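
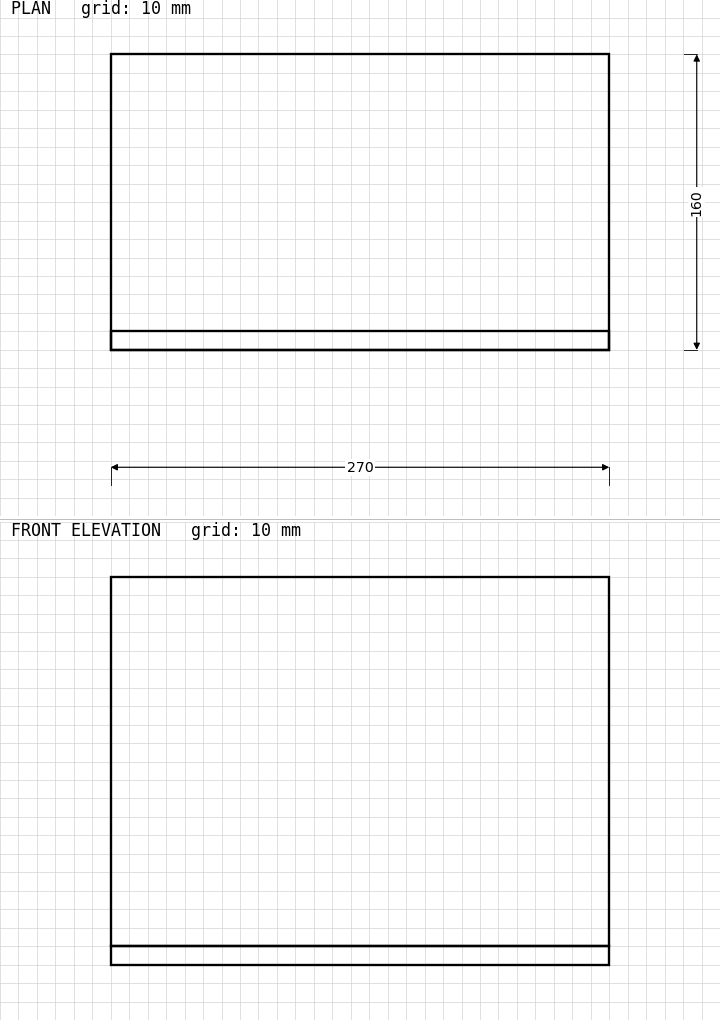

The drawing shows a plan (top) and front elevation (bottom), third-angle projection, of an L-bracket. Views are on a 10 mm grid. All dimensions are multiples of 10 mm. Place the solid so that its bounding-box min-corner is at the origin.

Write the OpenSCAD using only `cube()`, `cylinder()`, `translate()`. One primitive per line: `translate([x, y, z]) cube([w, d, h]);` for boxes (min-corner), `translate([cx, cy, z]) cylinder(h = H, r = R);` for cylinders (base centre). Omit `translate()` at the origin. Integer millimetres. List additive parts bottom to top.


cube([270, 160, 10]);
translate([0, 0, 10]) cube([270, 10, 200]);


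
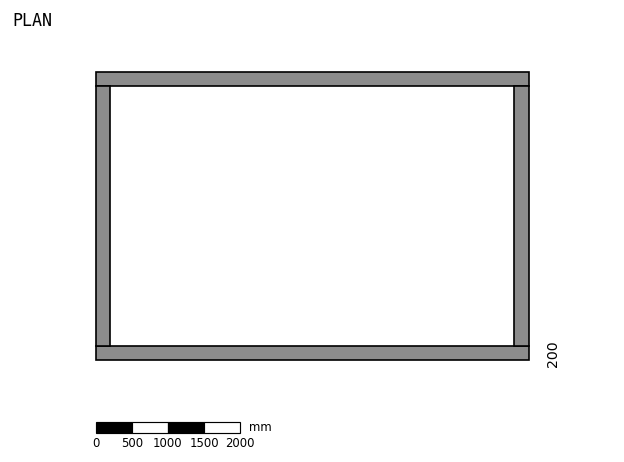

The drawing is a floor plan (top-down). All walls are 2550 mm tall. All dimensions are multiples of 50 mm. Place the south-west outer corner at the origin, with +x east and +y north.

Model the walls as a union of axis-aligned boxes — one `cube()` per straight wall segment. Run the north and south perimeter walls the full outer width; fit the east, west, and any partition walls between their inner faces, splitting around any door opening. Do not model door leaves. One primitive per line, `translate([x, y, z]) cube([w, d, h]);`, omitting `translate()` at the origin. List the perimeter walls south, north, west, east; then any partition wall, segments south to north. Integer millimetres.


cube([6000, 200, 2550]);
translate([0, 3800, 0]) cube([6000, 200, 2550]);
translate([0, 200, 0]) cube([200, 3600, 2550]);
translate([5800, 200, 0]) cube([200, 3600, 2550]);


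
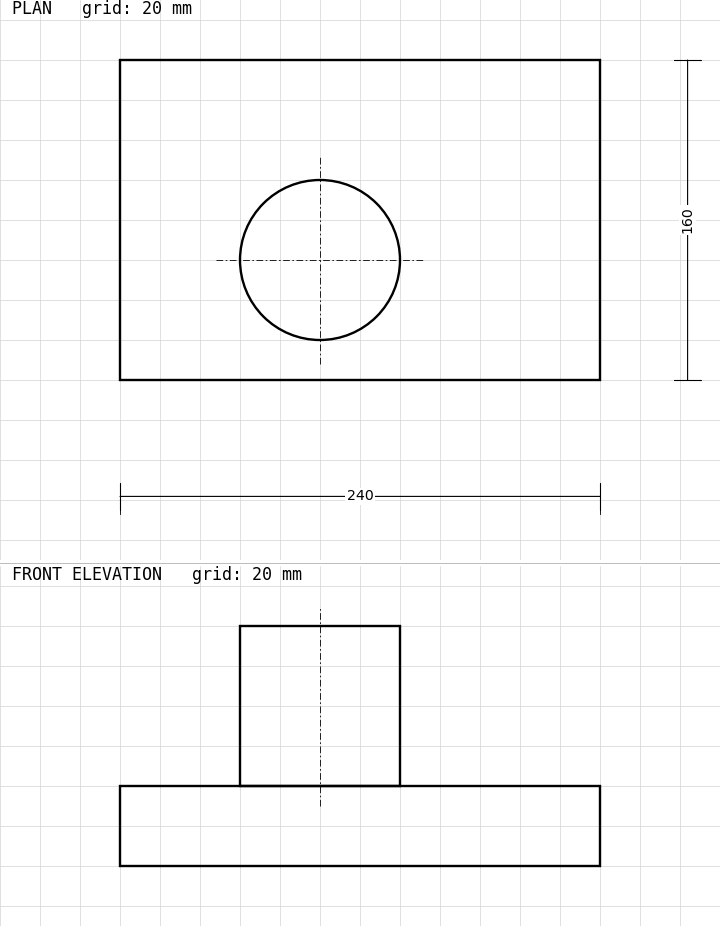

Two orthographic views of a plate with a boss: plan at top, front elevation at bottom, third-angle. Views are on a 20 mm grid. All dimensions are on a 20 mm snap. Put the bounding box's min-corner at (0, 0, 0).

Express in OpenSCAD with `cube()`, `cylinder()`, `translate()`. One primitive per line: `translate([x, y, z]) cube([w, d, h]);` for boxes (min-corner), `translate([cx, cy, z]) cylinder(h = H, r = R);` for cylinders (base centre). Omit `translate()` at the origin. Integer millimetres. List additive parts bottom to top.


cube([240, 160, 40]);
translate([100, 60, 40]) cylinder(h = 80, r = 40);


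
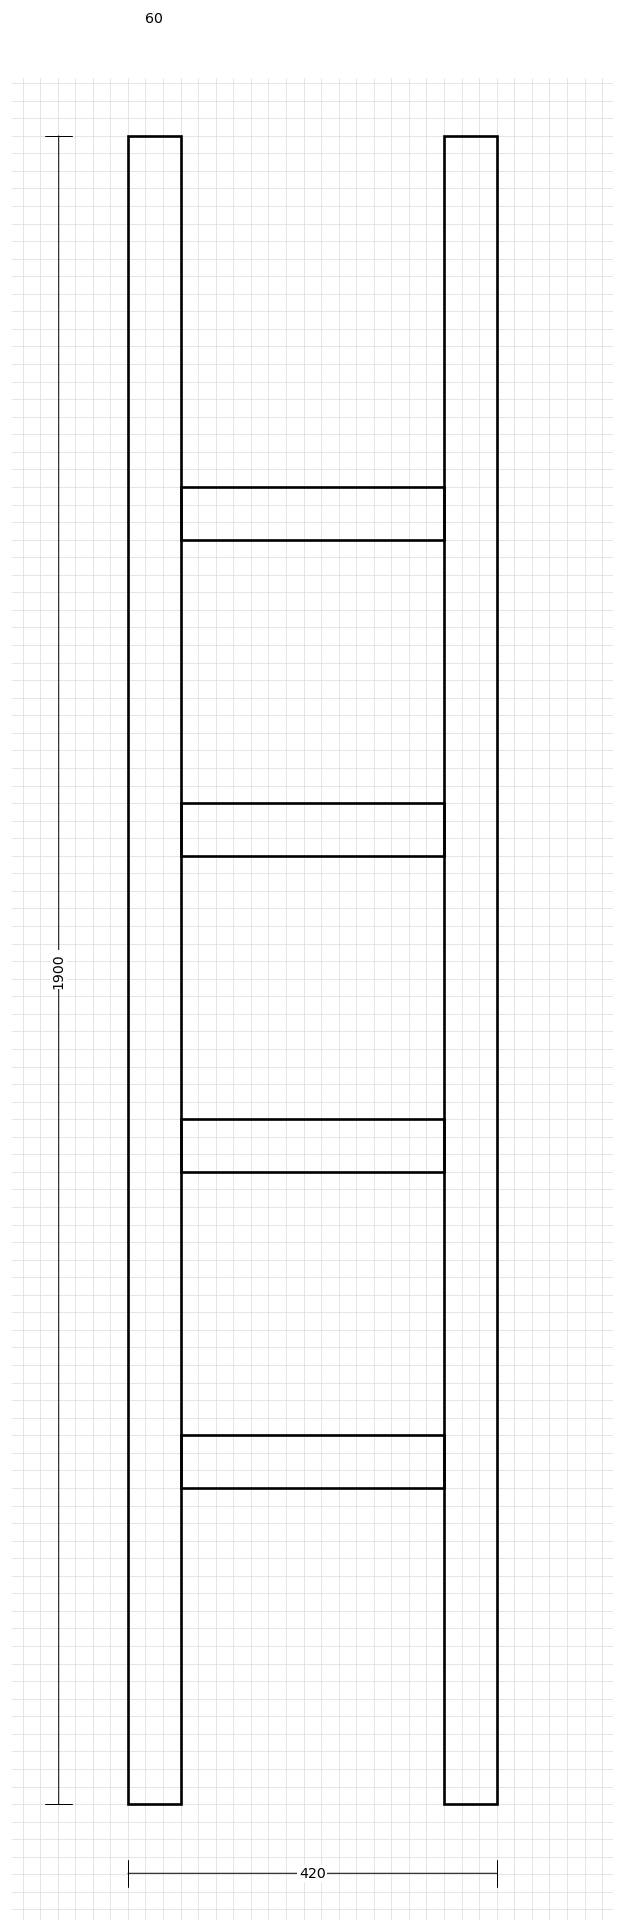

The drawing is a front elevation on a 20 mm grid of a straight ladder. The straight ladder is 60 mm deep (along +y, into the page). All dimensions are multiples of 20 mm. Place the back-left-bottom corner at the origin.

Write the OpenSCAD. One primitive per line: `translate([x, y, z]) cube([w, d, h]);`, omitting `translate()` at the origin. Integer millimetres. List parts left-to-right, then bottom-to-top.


cube([60, 60, 1900]);
translate([60, 0, 360]) cube([300, 60, 60]);
translate([60, 0, 720]) cube([300, 60, 60]);
translate([60, 0, 1080]) cube([300, 60, 60]);
translate([60, 0, 1440]) cube([300, 60, 60]);
translate([360, 0, 0]) cube([60, 60, 1900]);


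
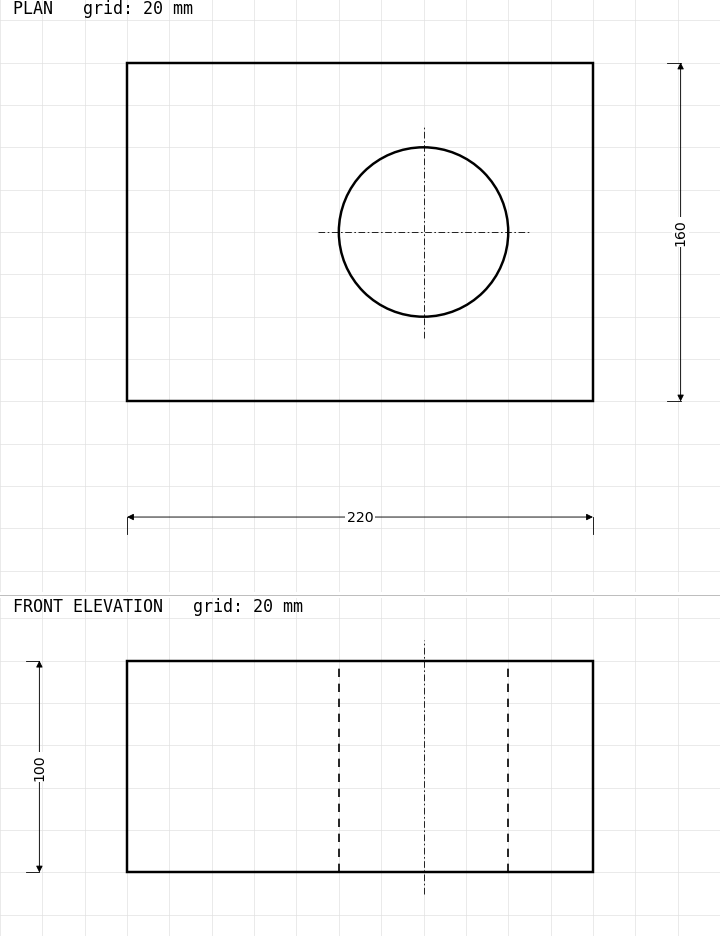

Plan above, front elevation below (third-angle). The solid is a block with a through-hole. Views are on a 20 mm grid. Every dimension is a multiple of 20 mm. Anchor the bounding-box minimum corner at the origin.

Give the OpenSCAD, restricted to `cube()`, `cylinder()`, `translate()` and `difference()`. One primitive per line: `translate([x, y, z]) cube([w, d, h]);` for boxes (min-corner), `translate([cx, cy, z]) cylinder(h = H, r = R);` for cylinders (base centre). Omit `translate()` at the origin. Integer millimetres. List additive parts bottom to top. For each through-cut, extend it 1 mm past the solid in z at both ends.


difference() {
  cube([220, 160, 100]);
  translate([140, 80, -1]) cylinder(h = 102, r = 40);
}


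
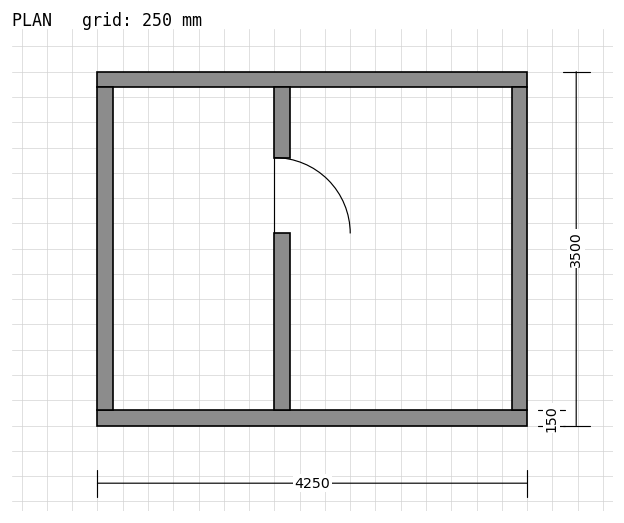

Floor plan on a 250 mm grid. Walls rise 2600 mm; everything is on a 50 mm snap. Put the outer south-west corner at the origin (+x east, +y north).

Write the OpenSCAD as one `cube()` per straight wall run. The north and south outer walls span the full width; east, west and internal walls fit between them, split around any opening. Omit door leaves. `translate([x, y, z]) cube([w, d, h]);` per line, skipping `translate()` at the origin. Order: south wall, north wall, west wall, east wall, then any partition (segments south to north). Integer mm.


cube([4250, 150, 2600]);
translate([0, 3350, 0]) cube([4250, 150, 2600]);
translate([0, 150, 0]) cube([150, 3200, 2600]);
translate([4100, 150, 0]) cube([150, 3200, 2600]);
translate([1750, 150, 0]) cube([150, 1750, 2600]);
translate([1750, 2650, 0]) cube([150, 700, 2600]);


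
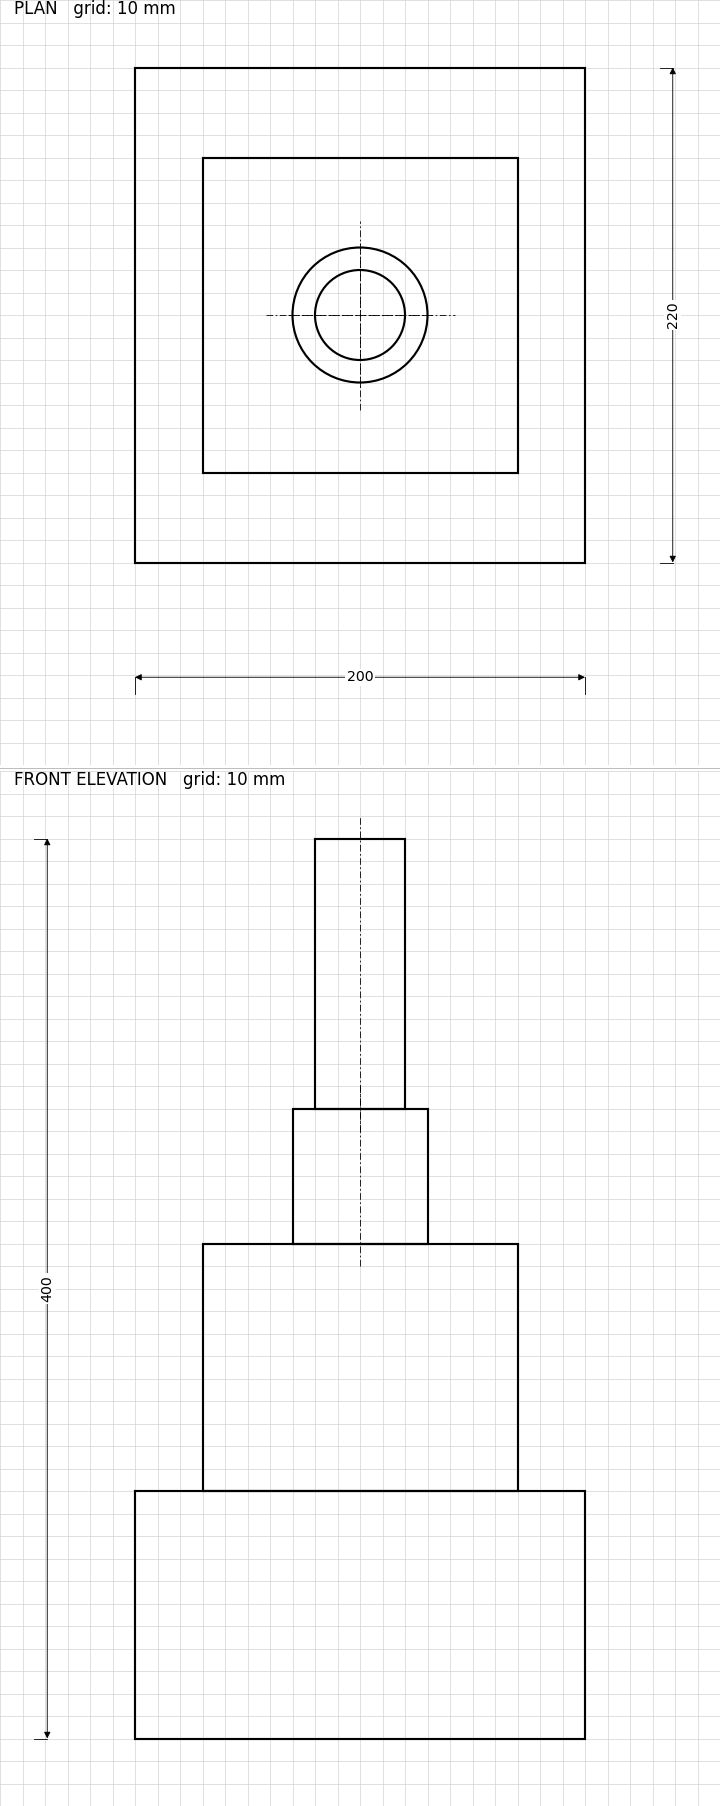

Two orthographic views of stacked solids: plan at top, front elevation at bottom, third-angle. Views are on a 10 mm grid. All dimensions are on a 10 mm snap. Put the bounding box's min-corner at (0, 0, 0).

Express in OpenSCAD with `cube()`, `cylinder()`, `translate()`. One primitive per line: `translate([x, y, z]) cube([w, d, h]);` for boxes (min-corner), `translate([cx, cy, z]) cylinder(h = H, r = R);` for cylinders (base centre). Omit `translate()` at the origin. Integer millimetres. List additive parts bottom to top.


cube([200, 220, 110]);
translate([30, 40, 110]) cube([140, 140, 110]);
translate([100, 110, 220]) cylinder(h = 60, r = 30);
translate([100, 110, 280]) cylinder(h = 120, r = 20);


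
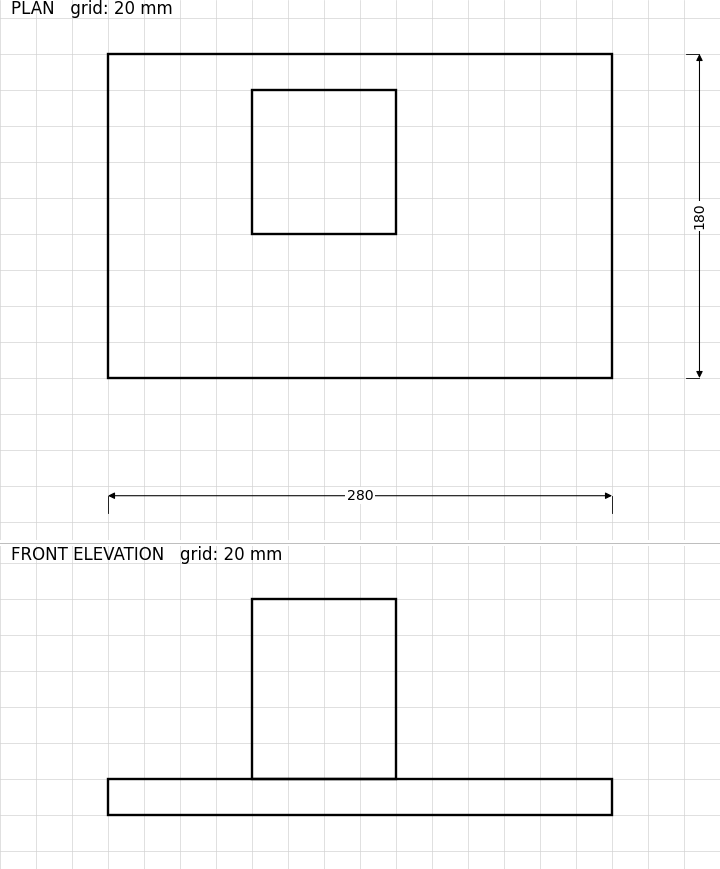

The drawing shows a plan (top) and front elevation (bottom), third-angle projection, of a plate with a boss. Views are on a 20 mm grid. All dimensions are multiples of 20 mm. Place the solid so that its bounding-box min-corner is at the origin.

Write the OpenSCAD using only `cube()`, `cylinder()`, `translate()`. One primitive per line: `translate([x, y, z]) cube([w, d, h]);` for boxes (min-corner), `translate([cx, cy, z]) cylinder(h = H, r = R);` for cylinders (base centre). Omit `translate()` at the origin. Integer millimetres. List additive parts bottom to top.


cube([280, 180, 20]);
translate([80, 80, 20]) cube([80, 80, 100]);


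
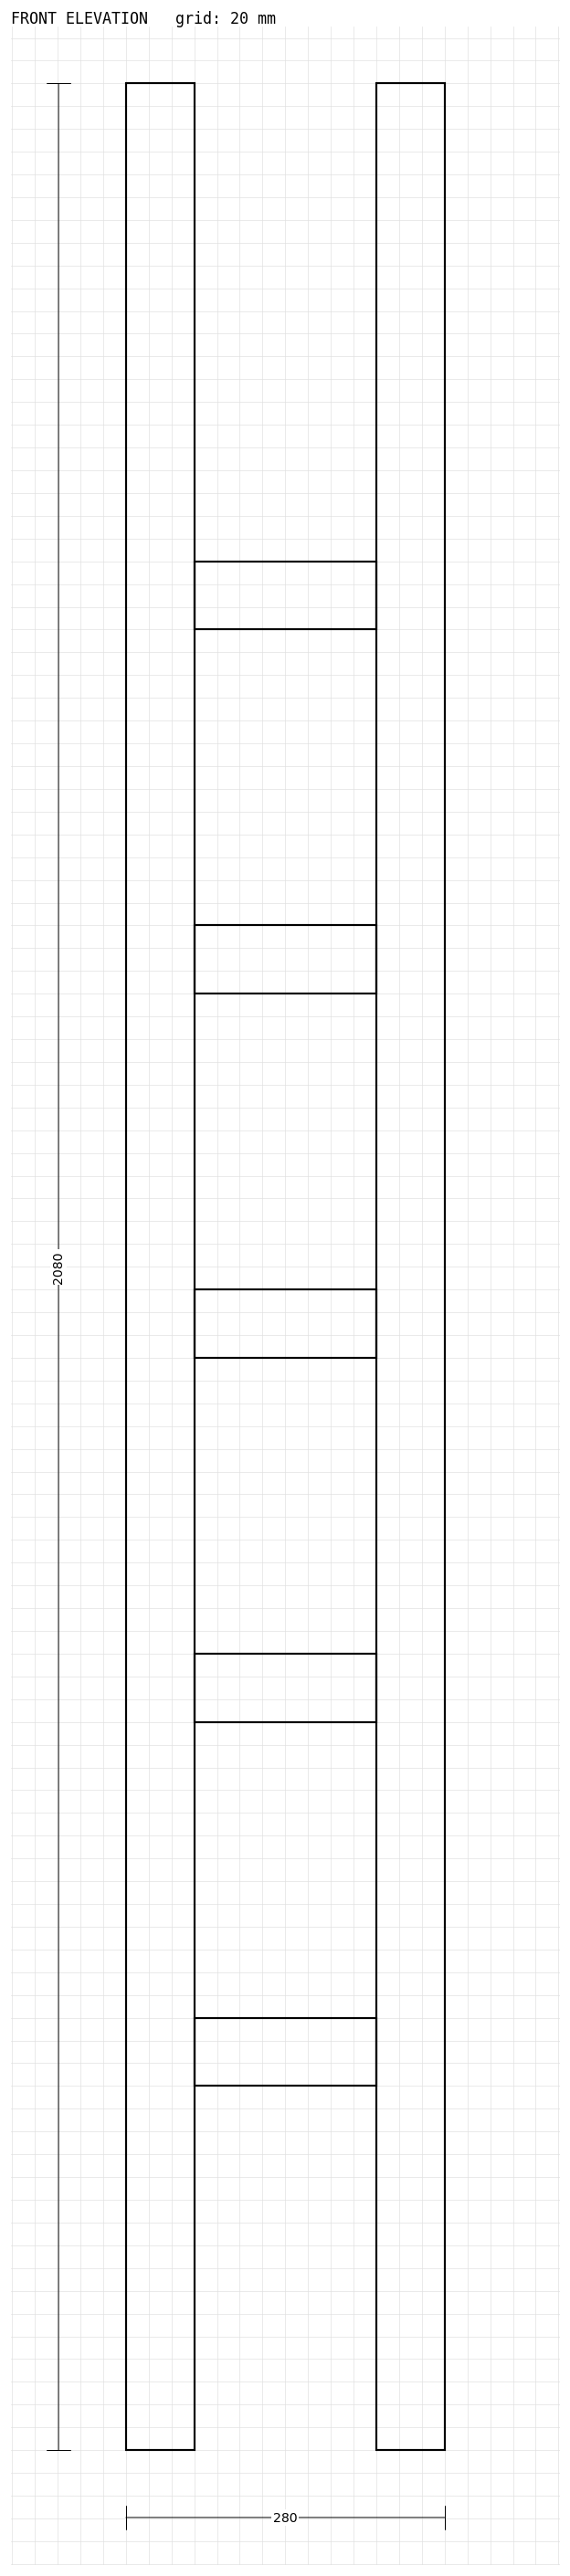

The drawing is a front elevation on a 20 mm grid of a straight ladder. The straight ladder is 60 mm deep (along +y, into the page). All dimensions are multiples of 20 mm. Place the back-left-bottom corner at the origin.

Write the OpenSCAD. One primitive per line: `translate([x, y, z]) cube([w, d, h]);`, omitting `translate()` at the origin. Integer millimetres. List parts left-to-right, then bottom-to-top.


cube([60, 60, 2080]);
translate([60, 0, 320]) cube([160, 60, 60]);
translate([60, 0, 640]) cube([160, 60, 60]);
translate([60, 0, 960]) cube([160, 60, 60]);
translate([60, 0, 1280]) cube([160, 60, 60]);
translate([60, 0, 1600]) cube([160, 60, 60]);
translate([220, 0, 0]) cube([60, 60, 2080]);


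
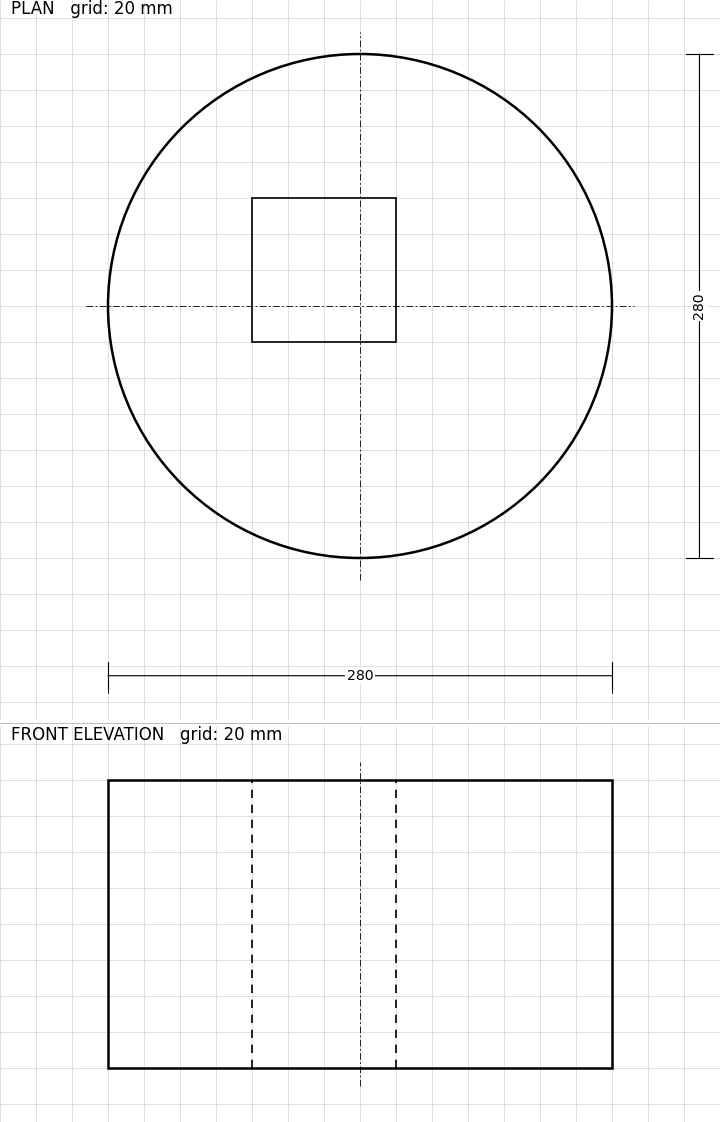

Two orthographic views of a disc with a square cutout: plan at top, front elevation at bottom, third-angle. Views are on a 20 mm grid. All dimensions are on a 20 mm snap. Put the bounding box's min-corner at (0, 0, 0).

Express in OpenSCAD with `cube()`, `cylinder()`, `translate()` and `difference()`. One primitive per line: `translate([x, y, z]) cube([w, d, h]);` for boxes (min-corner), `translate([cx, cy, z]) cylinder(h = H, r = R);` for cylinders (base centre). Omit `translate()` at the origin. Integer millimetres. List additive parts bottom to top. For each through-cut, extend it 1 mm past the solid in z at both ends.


difference() {
  translate([140, 140, 0]) cylinder(h = 160, r = 140);
  translate([80, 120, -1]) cube([80, 80, 162]);
}


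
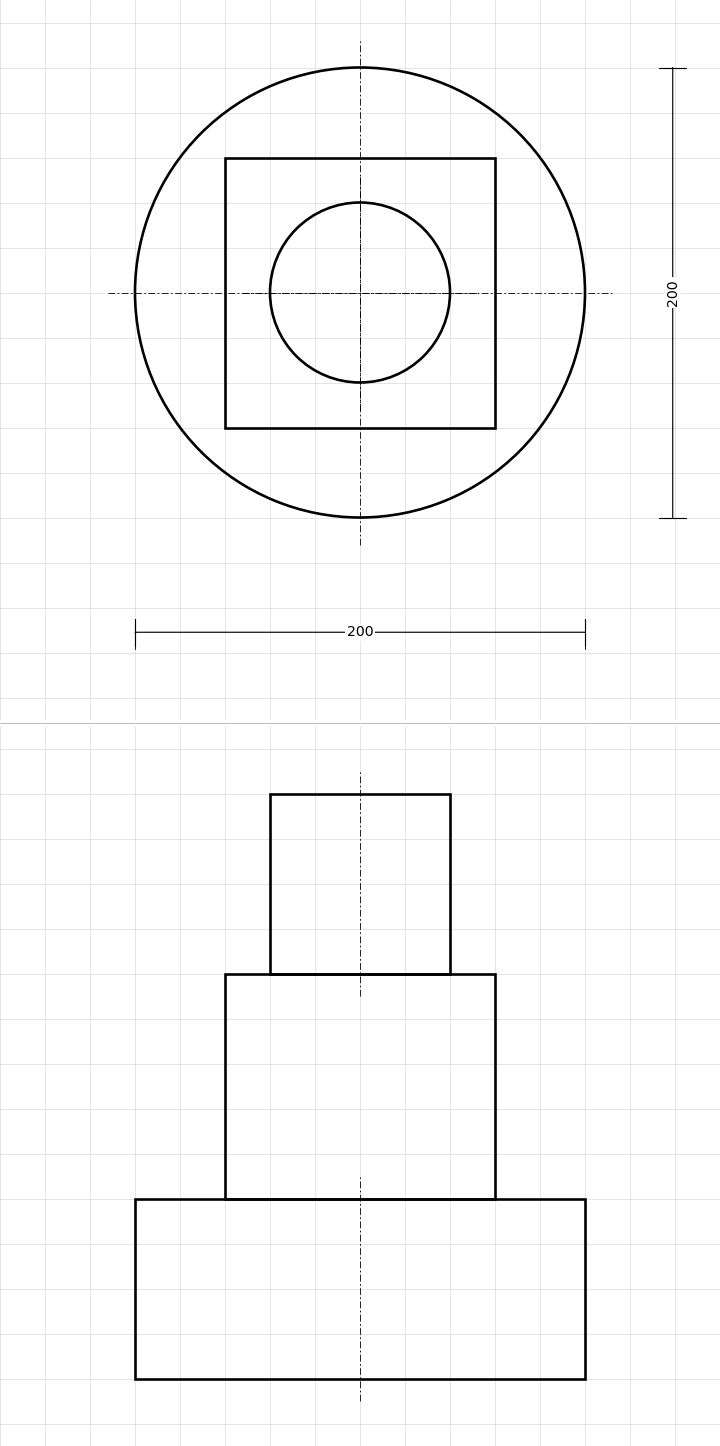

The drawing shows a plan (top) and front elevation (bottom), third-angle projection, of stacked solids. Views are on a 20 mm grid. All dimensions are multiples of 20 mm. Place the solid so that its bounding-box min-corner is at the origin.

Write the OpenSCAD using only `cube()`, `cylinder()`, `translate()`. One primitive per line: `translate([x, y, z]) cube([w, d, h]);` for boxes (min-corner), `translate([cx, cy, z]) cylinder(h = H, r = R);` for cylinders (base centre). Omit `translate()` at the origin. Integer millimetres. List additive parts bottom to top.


translate([100, 100, 0]) cylinder(h = 80, r = 100);
translate([40, 40, 80]) cube([120, 120, 100]);
translate([100, 100, 180]) cylinder(h = 80, r = 40);


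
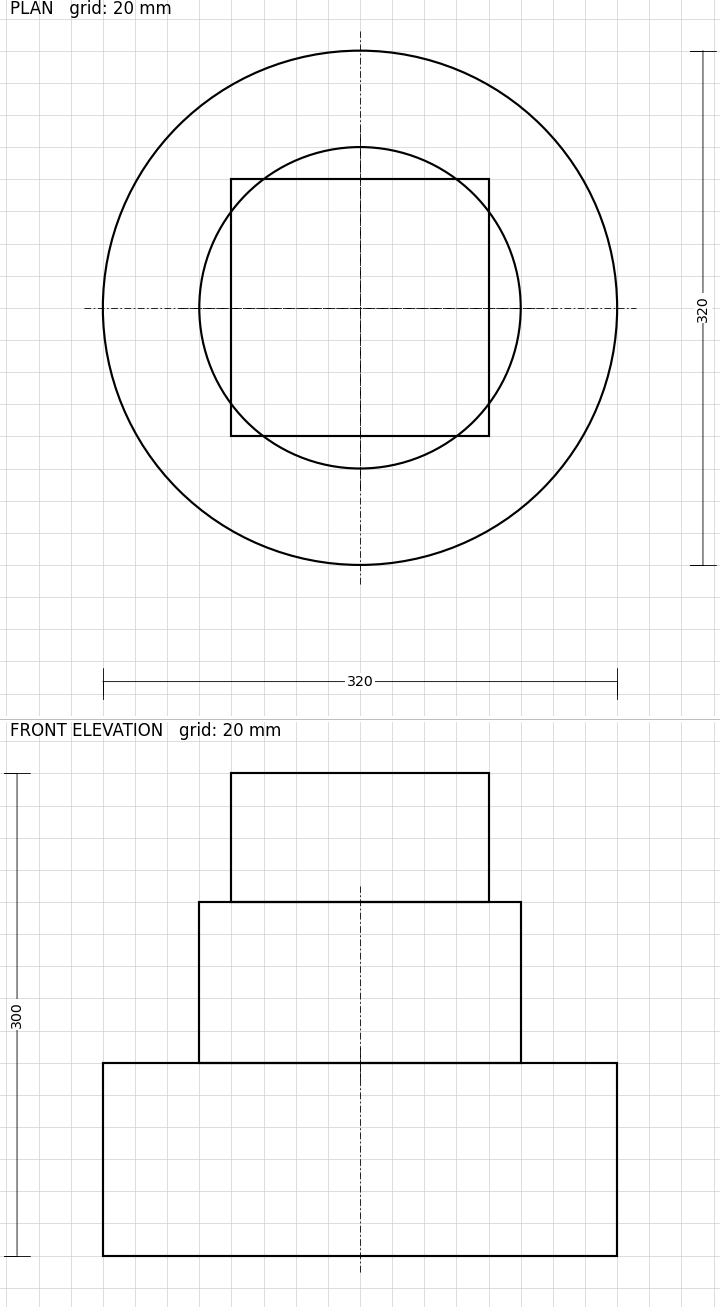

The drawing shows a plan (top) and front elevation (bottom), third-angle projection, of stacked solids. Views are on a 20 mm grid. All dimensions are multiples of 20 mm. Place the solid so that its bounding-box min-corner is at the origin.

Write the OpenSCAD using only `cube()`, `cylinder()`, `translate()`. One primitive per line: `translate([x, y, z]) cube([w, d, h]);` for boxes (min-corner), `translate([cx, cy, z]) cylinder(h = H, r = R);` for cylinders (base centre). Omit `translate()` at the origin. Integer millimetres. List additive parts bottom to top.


translate([160, 160, 0]) cylinder(h = 120, r = 160);
translate([160, 160, 120]) cylinder(h = 100, r = 100);
translate([80, 80, 220]) cube([160, 160, 80]);


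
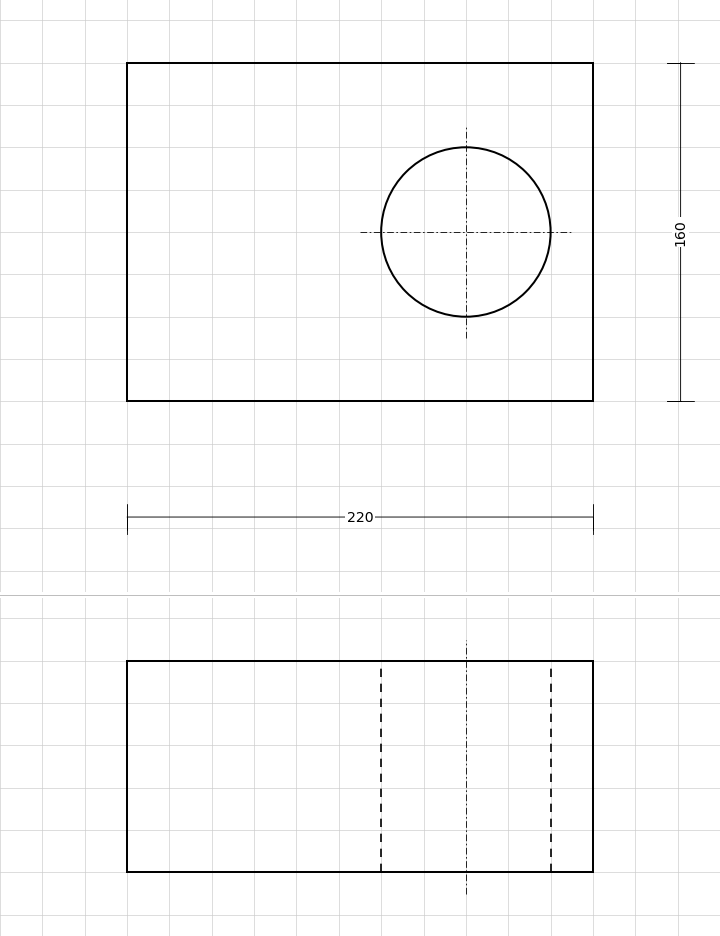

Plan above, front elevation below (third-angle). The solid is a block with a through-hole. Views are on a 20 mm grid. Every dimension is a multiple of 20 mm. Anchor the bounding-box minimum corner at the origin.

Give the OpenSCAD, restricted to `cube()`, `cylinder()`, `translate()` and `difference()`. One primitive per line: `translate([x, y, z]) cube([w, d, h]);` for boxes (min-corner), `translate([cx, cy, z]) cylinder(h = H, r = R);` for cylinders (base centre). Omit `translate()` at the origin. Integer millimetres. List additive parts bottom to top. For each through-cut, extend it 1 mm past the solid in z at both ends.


difference() {
  cube([220, 160, 100]);
  translate([160, 80, -1]) cylinder(h = 102, r = 40);
}


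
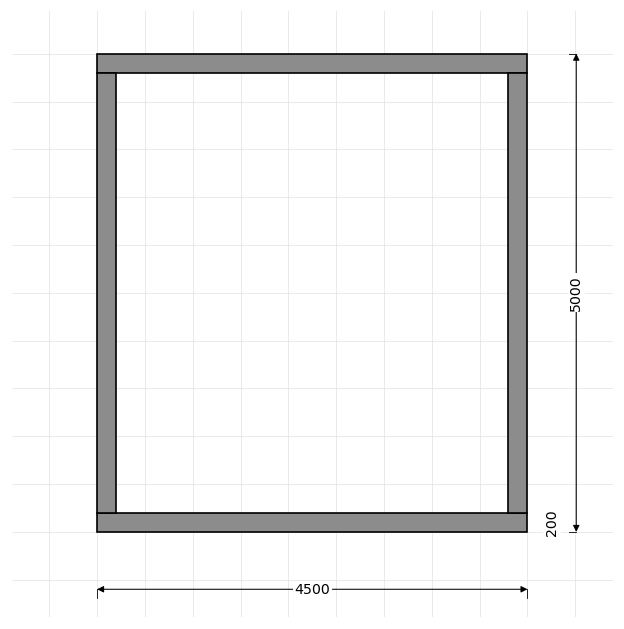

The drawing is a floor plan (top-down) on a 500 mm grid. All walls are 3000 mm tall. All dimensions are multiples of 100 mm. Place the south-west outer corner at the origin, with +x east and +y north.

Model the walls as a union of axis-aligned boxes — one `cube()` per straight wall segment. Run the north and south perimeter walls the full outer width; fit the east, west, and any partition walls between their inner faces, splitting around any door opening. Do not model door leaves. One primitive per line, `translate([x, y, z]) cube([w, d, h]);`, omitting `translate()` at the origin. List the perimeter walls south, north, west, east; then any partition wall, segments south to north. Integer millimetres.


cube([4500, 200, 3000]);
translate([0, 4800, 0]) cube([4500, 200, 3000]);
translate([0, 200, 0]) cube([200, 4600, 3000]);
translate([4300, 200, 0]) cube([200, 4600, 3000]);


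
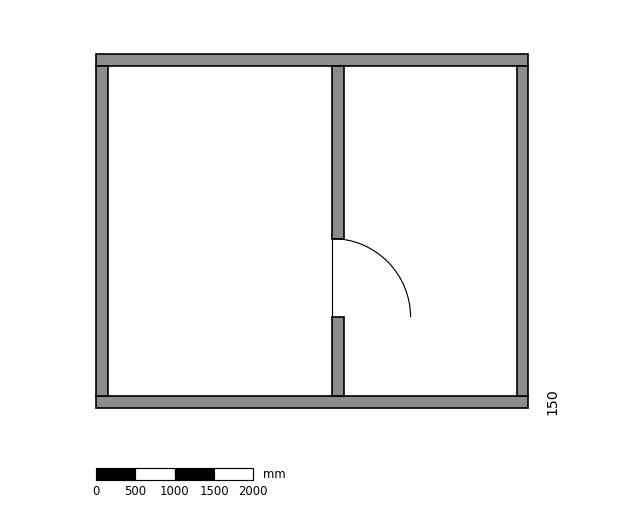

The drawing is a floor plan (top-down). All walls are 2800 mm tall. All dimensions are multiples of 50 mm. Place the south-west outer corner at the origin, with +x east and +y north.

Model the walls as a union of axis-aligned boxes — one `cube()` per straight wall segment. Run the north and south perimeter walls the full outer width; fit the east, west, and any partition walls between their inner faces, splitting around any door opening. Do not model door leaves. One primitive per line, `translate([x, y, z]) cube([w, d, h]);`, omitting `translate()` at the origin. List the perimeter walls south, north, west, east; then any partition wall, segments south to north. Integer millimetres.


cube([5500, 150, 2800]);
translate([0, 4350, 0]) cube([5500, 150, 2800]);
translate([0, 150, 0]) cube([150, 4200, 2800]);
translate([5350, 150, 0]) cube([150, 4200, 2800]);
translate([3000, 150, 0]) cube([150, 1000, 2800]);
translate([3000, 2150, 0]) cube([150, 2200, 2800]);


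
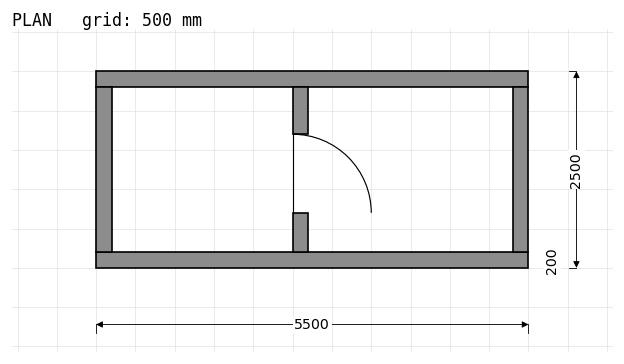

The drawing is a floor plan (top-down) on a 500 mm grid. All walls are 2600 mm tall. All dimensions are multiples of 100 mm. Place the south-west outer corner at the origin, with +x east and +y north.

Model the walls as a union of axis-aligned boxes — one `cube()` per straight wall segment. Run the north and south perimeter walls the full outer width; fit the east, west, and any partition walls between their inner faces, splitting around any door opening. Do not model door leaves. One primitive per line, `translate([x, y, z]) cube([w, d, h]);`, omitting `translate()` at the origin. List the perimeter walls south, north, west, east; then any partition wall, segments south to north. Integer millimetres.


cube([5500, 200, 2600]);
translate([0, 2300, 0]) cube([5500, 200, 2600]);
translate([0, 200, 0]) cube([200, 2100, 2600]);
translate([5300, 200, 0]) cube([200, 2100, 2600]);
translate([2500, 200, 0]) cube([200, 500, 2600]);
translate([2500, 1700, 0]) cube([200, 600, 2600]);


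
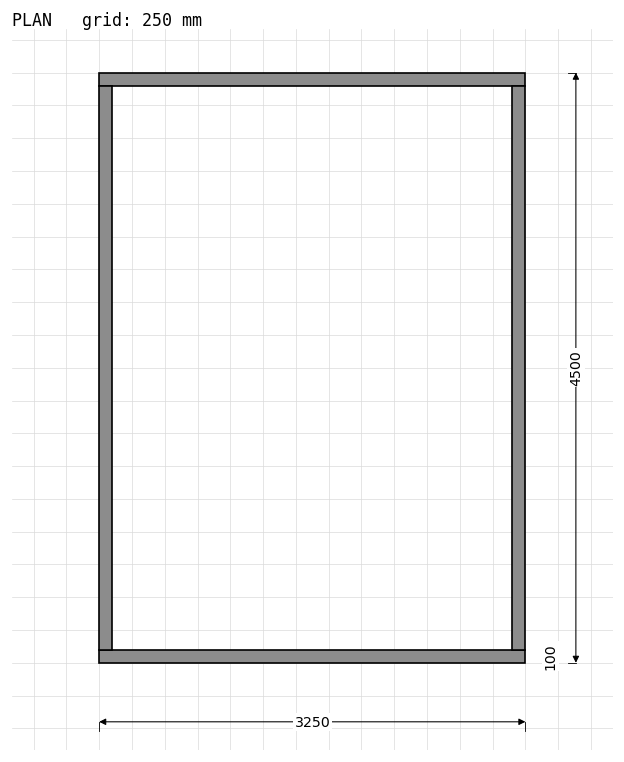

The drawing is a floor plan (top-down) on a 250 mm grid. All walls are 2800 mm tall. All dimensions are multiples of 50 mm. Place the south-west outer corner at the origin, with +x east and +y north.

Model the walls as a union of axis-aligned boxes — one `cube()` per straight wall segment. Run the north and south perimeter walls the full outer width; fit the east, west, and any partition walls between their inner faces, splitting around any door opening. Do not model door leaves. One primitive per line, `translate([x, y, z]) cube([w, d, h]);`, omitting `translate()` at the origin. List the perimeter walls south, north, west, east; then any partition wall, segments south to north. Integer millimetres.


cube([3250, 100, 2800]);
translate([0, 4400, 0]) cube([3250, 100, 2800]);
translate([0, 100, 0]) cube([100, 4300, 2800]);
translate([3150, 100, 0]) cube([100, 4300, 2800]);


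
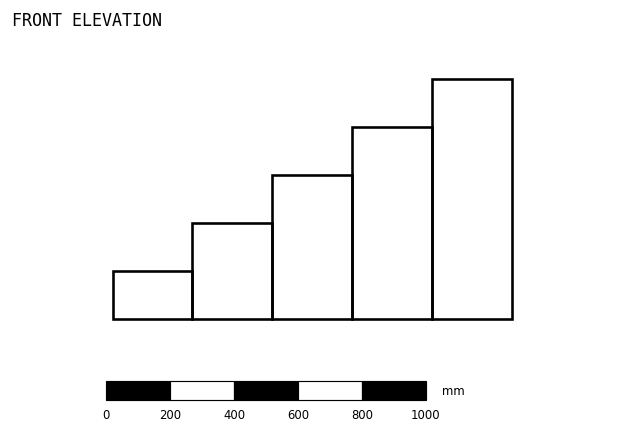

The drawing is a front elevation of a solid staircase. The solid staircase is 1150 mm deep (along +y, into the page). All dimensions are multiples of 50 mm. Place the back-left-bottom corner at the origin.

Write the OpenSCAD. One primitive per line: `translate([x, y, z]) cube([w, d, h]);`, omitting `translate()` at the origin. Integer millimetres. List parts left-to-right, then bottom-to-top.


cube([250, 1150, 150]);
translate([250, 0, 0]) cube([250, 1150, 300]);
translate([500, 0, 0]) cube([250, 1150, 450]);
translate([750, 0, 0]) cube([250, 1150, 600]);
translate([1000, 0, 0]) cube([250, 1150, 750]);


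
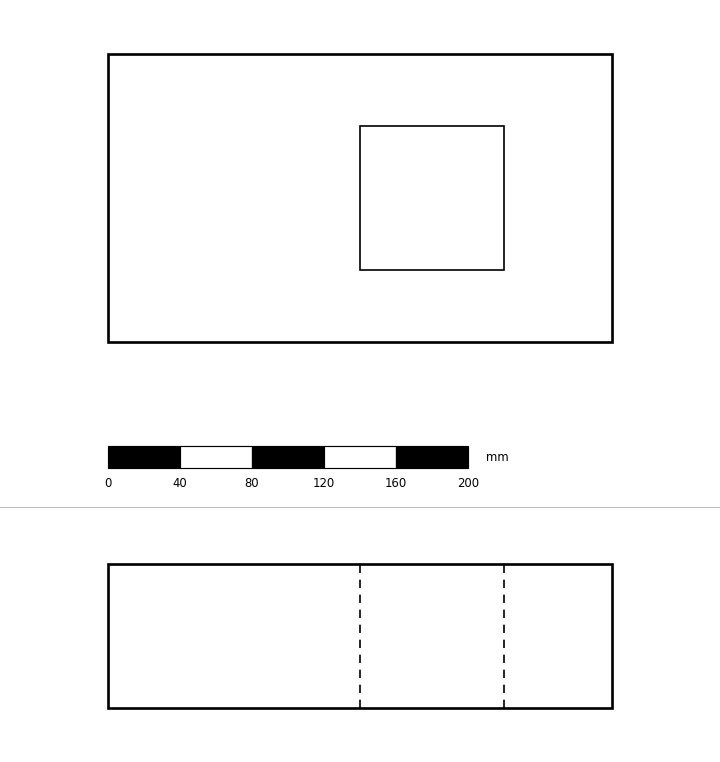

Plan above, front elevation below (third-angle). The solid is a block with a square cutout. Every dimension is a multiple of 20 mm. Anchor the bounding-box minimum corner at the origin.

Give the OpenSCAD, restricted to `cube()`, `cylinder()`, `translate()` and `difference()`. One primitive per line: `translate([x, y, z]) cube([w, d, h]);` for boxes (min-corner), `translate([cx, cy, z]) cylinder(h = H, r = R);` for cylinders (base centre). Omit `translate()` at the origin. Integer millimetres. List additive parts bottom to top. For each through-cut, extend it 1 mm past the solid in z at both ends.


difference() {
  cube([280, 160, 80]);
  translate([140, 40, -1]) cube([80, 80, 82]);
}


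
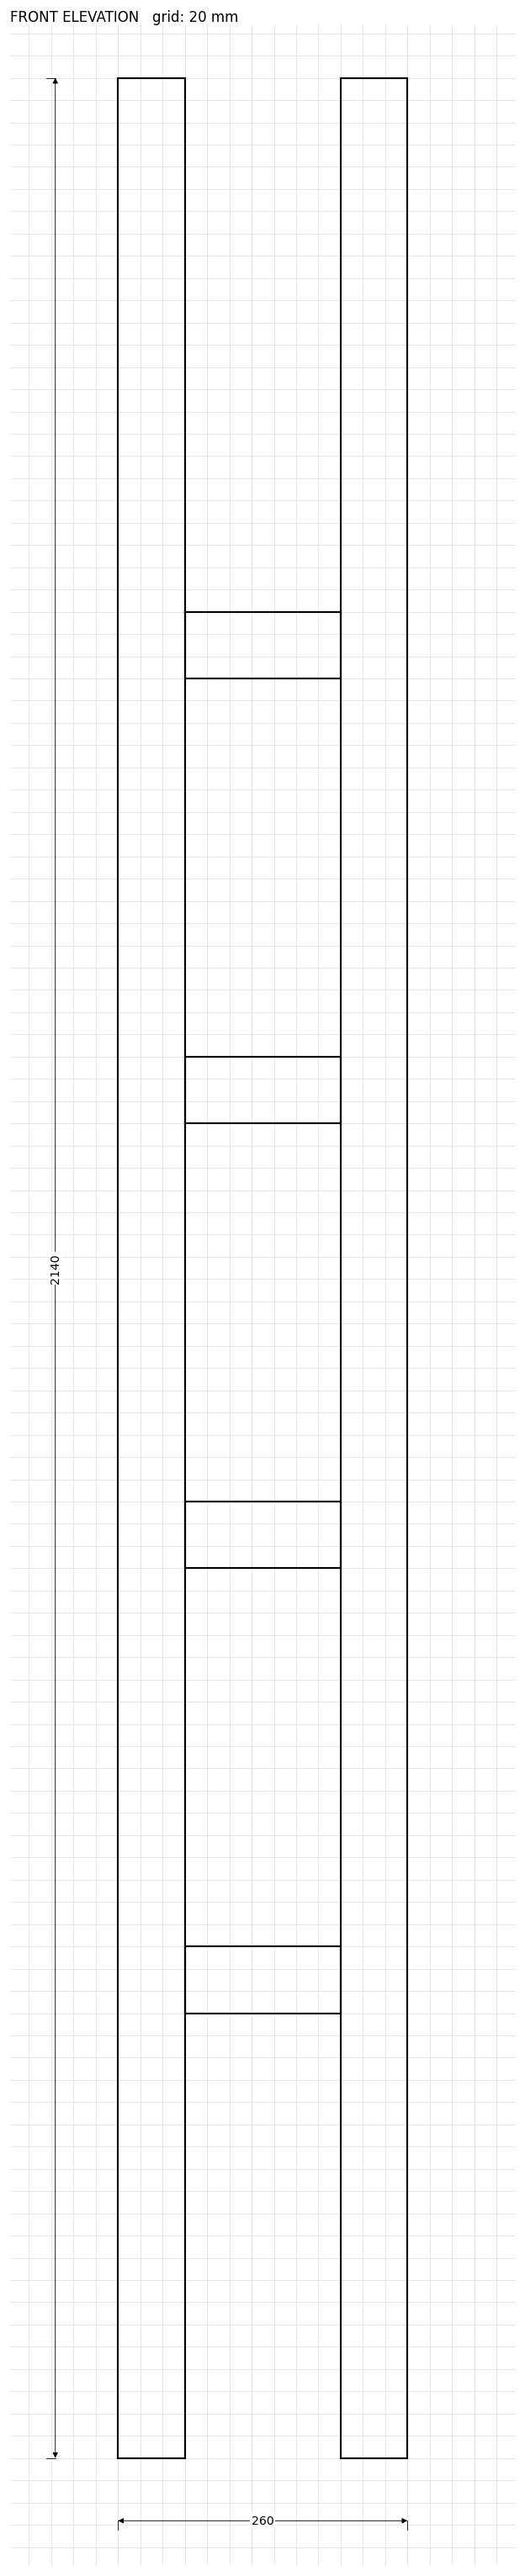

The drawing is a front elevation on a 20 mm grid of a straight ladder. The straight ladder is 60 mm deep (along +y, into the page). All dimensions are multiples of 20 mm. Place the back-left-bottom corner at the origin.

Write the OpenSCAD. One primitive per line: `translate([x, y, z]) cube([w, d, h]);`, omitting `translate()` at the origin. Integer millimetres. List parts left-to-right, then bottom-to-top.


cube([60, 60, 2140]);
translate([60, 0, 400]) cube([140, 60, 60]);
translate([60, 0, 800]) cube([140, 60, 60]);
translate([60, 0, 1200]) cube([140, 60, 60]);
translate([60, 0, 1600]) cube([140, 60, 60]);
translate([200, 0, 0]) cube([60, 60, 2140]);


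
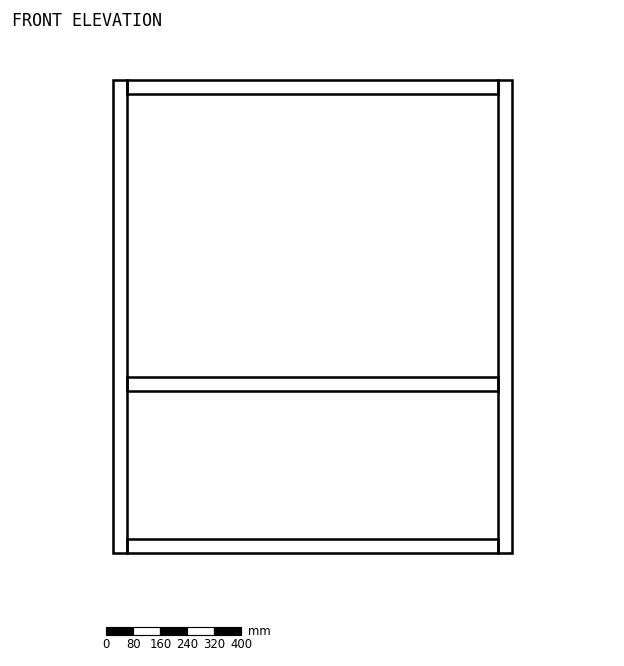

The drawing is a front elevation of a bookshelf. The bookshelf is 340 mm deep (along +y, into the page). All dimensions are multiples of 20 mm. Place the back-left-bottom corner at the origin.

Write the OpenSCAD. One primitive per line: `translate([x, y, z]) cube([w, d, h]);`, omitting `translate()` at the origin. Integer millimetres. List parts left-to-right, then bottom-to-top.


cube([40, 340, 1400]);
translate([40, 0, 0]) cube([1100, 340, 40]);
translate([40, 0, 480]) cube([1100, 340, 40]);
translate([40, 0, 1360]) cube([1100, 340, 40]);
translate([1140, 0, 0]) cube([40, 340, 1400]);


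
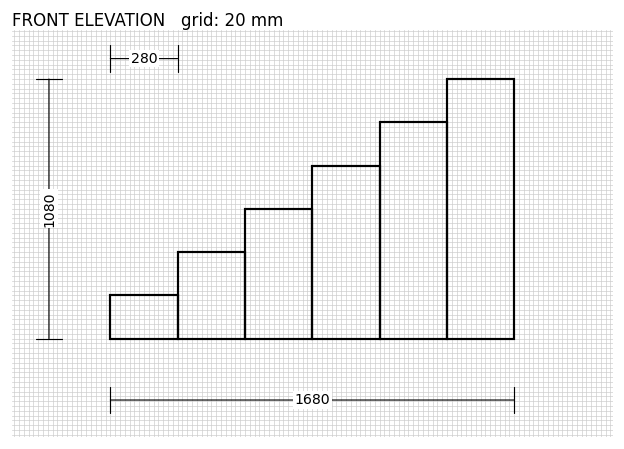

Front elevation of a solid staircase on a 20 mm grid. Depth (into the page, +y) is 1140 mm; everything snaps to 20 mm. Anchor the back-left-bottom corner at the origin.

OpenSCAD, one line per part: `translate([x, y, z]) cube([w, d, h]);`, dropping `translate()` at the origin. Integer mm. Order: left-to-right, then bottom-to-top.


cube([280, 1140, 180]);
translate([280, 0, 0]) cube([280, 1140, 360]);
translate([560, 0, 0]) cube([280, 1140, 540]);
translate([840, 0, 0]) cube([280, 1140, 720]);
translate([1120, 0, 0]) cube([280, 1140, 900]);
translate([1400, 0, 0]) cube([280, 1140, 1080]);


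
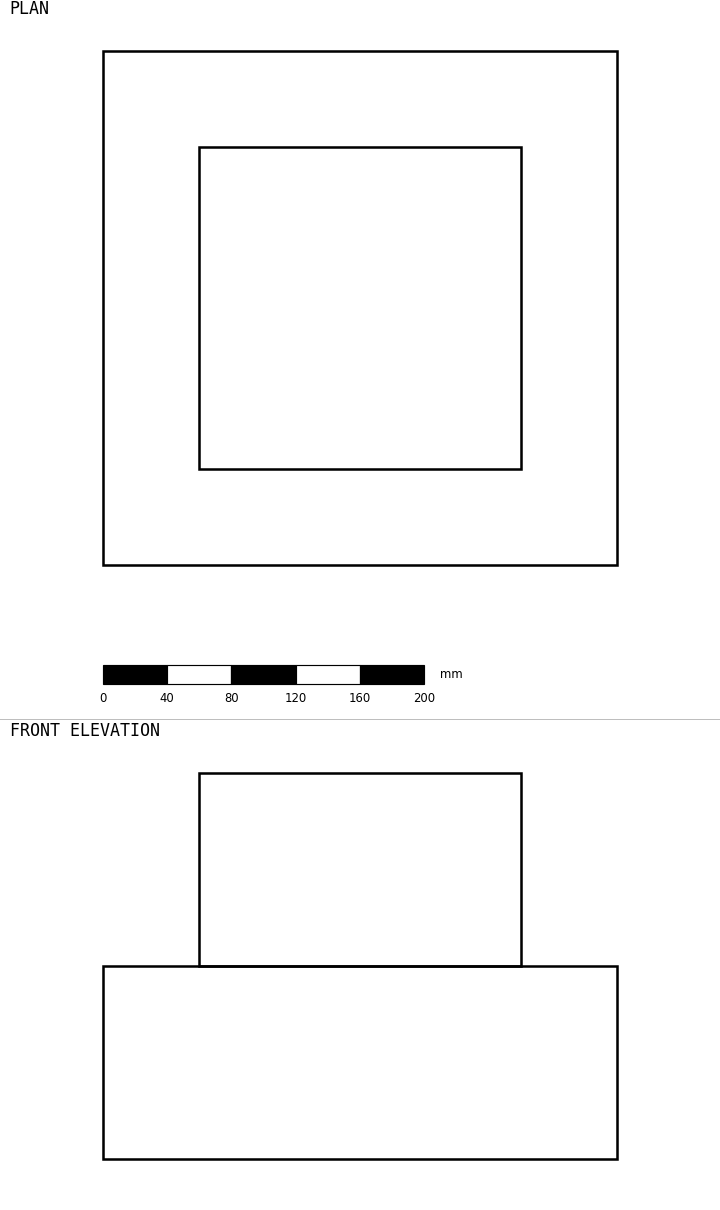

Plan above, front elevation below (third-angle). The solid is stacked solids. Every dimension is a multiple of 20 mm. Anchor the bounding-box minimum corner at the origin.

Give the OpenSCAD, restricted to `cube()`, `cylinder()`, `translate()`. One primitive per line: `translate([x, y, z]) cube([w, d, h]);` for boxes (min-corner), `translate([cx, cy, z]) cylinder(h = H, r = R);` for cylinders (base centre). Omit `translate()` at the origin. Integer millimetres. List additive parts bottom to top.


cube([320, 320, 120]);
translate([60, 60, 120]) cube([200, 200, 120]);


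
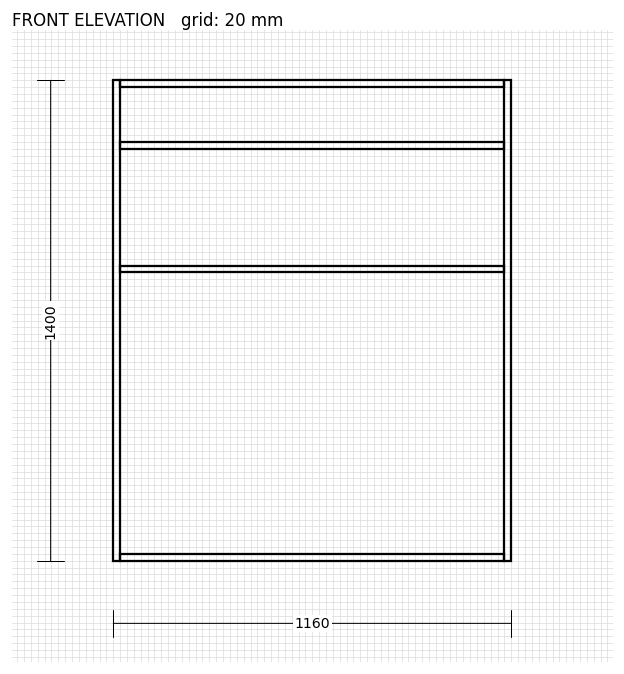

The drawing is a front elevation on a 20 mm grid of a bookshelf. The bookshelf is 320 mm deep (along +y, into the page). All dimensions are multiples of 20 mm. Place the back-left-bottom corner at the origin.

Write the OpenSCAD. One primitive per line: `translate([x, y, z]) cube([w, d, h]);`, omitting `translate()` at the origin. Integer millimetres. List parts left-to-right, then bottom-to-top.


cube([20, 320, 1400]);
translate([20, 0, 0]) cube([1120, 320, 20]);
translate([20, 0, 840]) cube([1120, 320, 20]);
translate([20, 0, 1200]) cube([1120, 320, 20]);
translate([20, 0, 1380]) cube([1120, 320, 20]);
translate([1140, 0, 0]) cube([20, 320, 1400]);


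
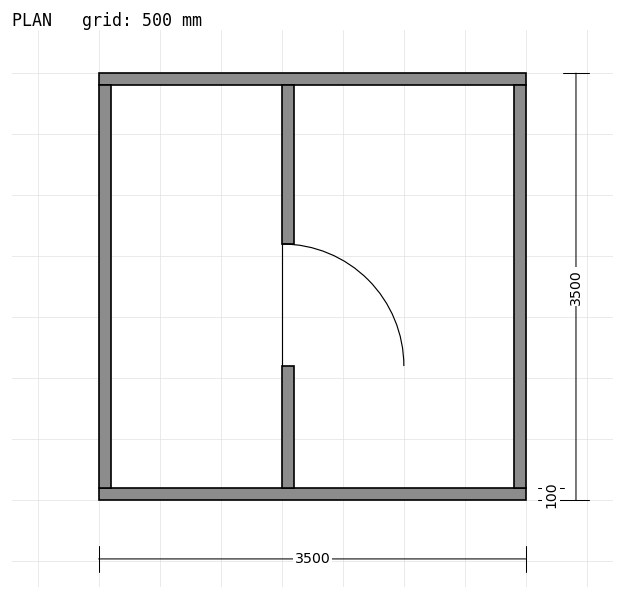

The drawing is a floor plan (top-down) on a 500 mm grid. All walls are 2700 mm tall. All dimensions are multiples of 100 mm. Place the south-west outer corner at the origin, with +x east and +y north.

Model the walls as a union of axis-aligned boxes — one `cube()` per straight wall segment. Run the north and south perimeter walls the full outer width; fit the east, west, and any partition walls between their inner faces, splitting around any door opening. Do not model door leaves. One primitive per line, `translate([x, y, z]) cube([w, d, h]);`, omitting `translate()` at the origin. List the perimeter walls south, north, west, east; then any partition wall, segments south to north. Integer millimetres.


cube([3500, 100, 2700]);
translate([0, 3400, 0]) cube([3500, 100, 2700]);
translate([0, 100, 0]) cube([100, 3300, 2700]);
translate([3400, 100, 0]) cube([100, 3300, 2700]);
translate([1500, 100, 0]) cube([100, 1000, 2700]);
translate([1500, 2100, 0]) cube([100, 1300, 2700]);


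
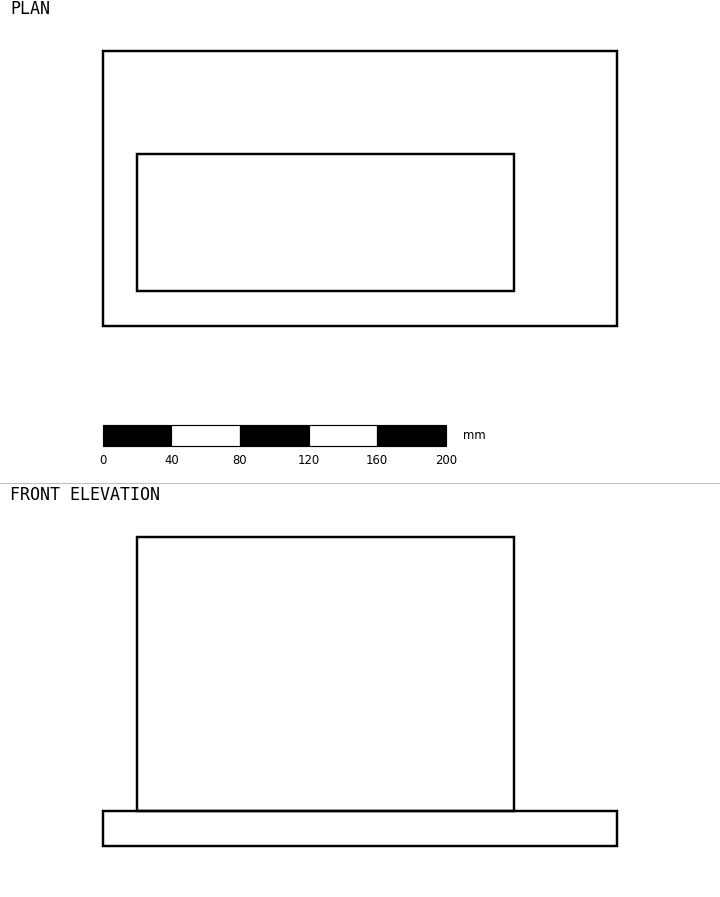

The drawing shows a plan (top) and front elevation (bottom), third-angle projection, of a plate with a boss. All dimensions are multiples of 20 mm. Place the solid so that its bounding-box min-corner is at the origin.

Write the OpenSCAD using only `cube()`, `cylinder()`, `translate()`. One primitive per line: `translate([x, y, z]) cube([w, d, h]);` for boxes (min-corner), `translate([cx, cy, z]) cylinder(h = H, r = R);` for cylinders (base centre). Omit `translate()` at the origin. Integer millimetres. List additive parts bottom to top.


cube([300, 160, 20]);
translate([20, 20, 20]) cube([220, 80, 160]);


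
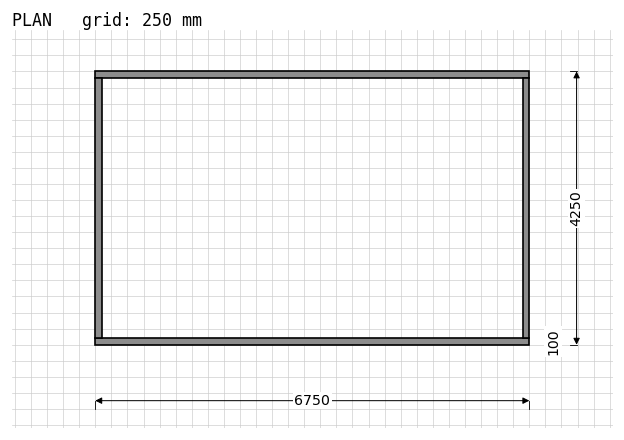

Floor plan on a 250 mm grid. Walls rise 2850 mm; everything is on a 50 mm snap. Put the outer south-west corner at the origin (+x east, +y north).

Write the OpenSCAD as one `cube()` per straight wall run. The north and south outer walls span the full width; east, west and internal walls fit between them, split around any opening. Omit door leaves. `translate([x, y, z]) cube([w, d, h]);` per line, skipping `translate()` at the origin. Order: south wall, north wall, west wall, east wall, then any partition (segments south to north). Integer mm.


cube([6750, 100, 2850]);
translate([0, 4150, 0]) cube([6750, 100, 2850]);
translate([0, 100, 0]) cube([100, 4050, 2850]);
translate([6650, 100, 0]) cube([100, 4050, 2850]);


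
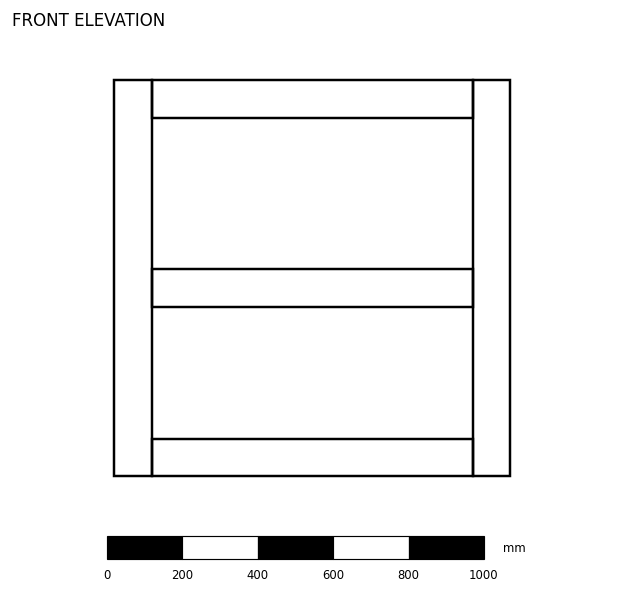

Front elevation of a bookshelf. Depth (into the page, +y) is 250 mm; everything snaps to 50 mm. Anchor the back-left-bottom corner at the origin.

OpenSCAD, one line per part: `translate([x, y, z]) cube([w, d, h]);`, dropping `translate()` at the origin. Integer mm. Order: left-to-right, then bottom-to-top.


cube([100, 250, 1050]);
translate([100, 0, 0]) cube([850, 250, 100]);
translate([100, 0, 450]) cube([850, 250, 100]);
translate([100, 0, 950]) cube([850, 250, 100]);
translate([950, 0, 0]) cube([100, 250, 1050]);


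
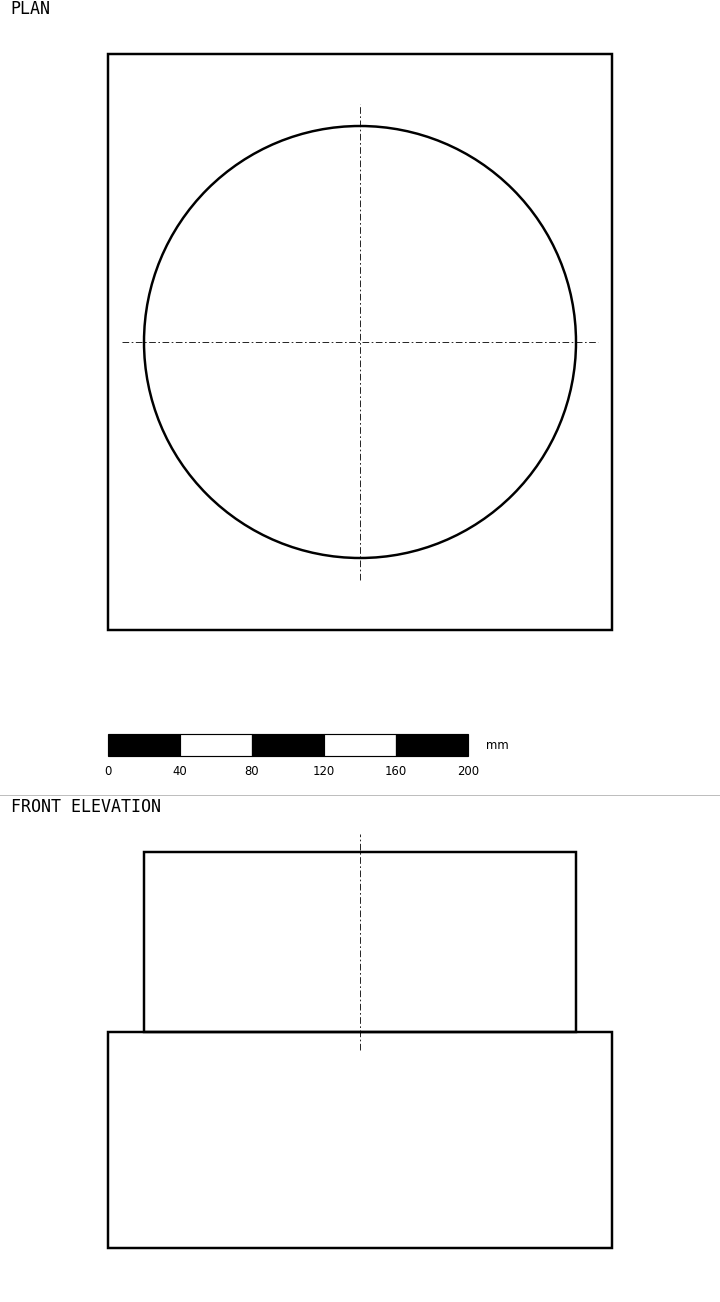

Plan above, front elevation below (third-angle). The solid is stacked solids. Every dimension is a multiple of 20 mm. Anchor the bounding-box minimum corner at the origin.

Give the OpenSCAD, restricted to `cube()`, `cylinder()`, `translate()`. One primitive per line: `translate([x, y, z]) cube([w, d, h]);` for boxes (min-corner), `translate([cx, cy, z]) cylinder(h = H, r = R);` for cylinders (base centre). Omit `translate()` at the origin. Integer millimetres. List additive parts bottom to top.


cube([280, 320, 120]);
translate([140, 160, 120]) cylinder(h = 100, r = 120);


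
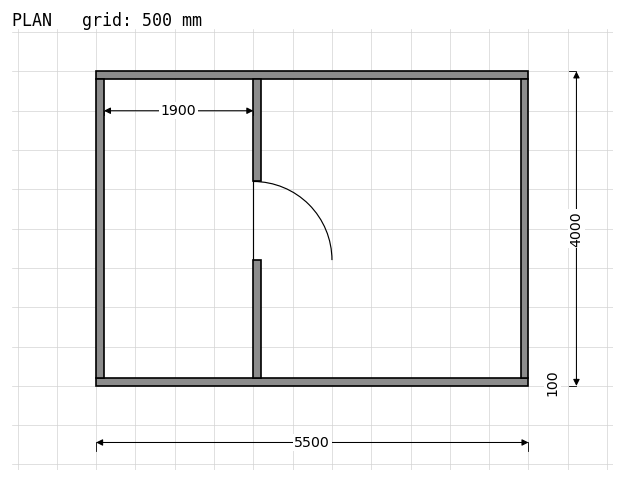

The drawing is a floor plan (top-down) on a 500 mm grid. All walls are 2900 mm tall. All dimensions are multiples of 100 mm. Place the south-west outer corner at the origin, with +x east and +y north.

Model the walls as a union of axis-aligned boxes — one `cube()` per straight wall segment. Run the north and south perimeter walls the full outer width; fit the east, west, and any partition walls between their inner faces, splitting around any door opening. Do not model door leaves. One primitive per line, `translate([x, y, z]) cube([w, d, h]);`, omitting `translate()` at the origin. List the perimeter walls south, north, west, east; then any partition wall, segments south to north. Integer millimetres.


cube([5500, 100, 2900]);
translate([0, 3900, 0]) cube([5500, 100, 2900]);
translate([0, 100, 0]) cube([100, 3800, 2900]);
translate([5400, 100, 0]) cube([100, 3800, 2900]);
translate([2000, 100, 0]) cube([100, 1500, 2900]);
translate([2000, 2600, 0]) cube([100, 1300, 2900]);


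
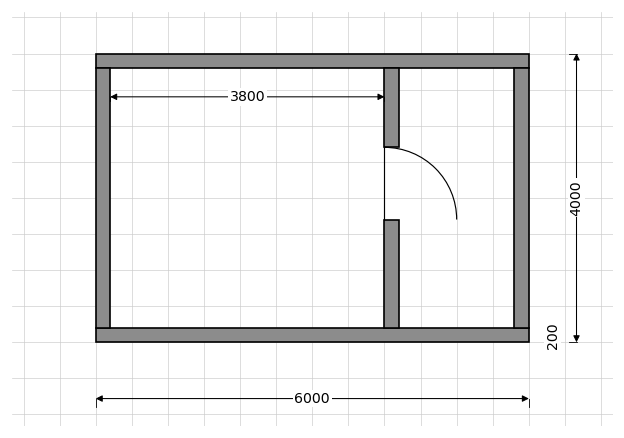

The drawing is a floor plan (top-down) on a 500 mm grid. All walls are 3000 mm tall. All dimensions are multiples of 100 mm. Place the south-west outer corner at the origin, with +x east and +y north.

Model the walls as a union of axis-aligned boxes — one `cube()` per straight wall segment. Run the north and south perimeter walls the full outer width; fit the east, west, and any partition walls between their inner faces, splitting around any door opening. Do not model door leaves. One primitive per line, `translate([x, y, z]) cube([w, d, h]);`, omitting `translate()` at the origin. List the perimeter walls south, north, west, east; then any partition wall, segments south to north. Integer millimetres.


cube([6000, 200, 3000]);
translate([0, 3800, 0]) cube([6000, 200, 3000]);
translate([0, 200, 0]) cube([200, 3600, 3000]);
translate([5800, 200, 0]) cube([200, 3600, 3000]);
translate([4000, 200, 0]) cube([200, 1500, 3000]);
translate([4000, 2700, 0]) cube([200, 1100, 3000]);


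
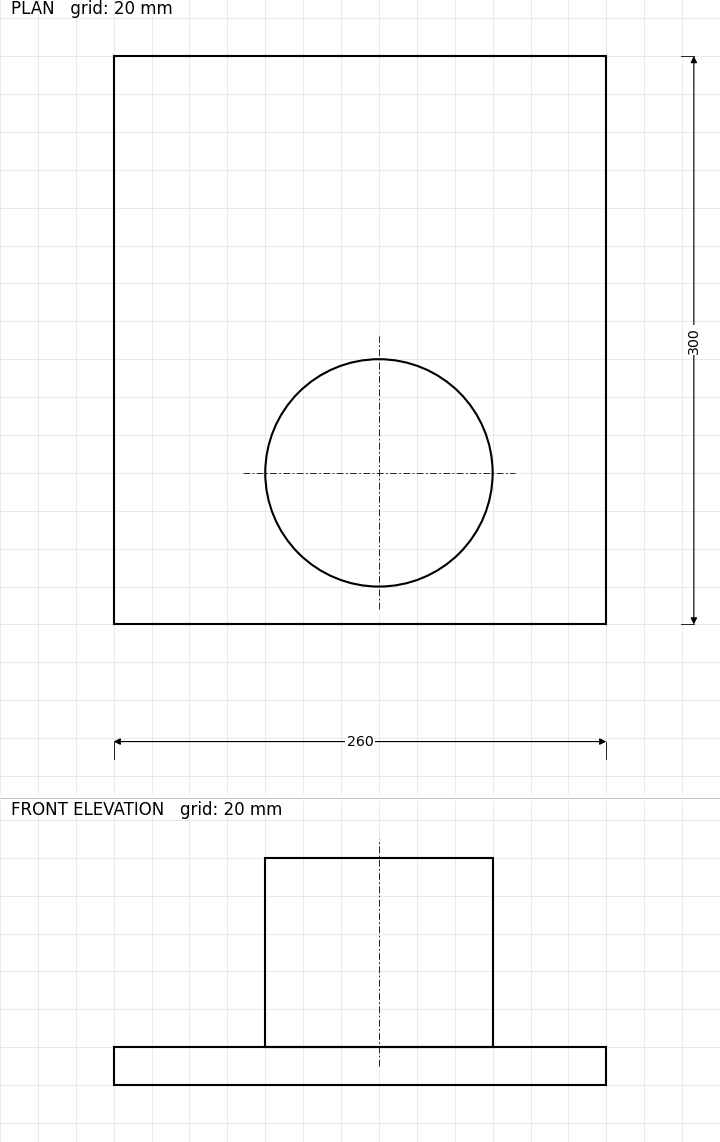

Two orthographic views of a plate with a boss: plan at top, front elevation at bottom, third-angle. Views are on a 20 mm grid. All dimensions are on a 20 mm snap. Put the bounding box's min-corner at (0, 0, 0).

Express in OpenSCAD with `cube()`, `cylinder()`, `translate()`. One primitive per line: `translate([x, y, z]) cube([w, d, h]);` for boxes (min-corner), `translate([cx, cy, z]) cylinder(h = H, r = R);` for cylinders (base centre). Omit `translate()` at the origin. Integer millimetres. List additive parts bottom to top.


cube([260, 300, 20]);
translate([140, 80, 20]) cylinder(h = 100, r = 60);


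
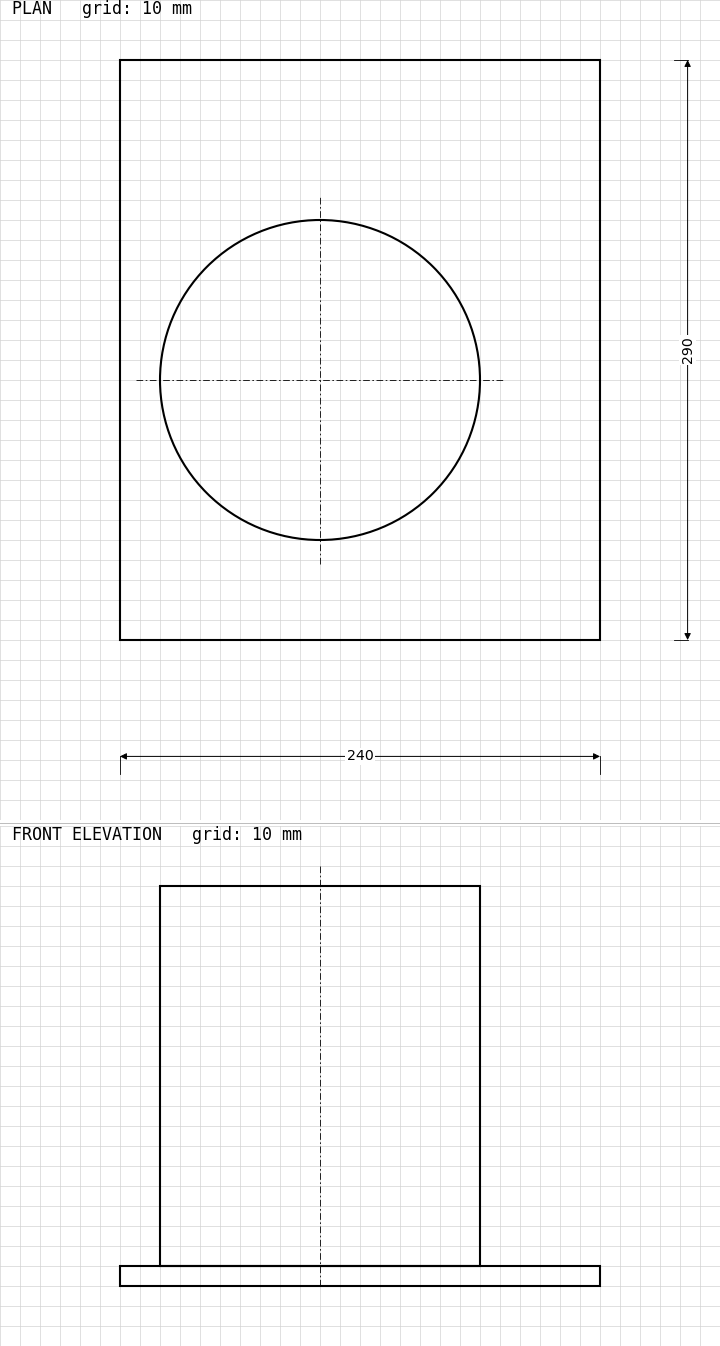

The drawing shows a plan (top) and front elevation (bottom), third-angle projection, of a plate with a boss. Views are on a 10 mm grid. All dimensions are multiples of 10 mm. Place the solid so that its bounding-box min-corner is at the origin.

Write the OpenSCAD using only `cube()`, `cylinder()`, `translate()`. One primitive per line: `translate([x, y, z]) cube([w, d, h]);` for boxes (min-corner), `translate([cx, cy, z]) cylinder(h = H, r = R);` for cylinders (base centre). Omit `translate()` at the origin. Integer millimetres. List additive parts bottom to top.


cube([240, 290, 10]);
translate([100, 130, 10]) cylinder(h = 190, r = 80);


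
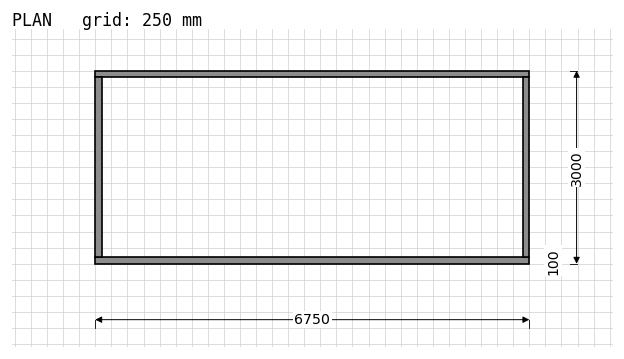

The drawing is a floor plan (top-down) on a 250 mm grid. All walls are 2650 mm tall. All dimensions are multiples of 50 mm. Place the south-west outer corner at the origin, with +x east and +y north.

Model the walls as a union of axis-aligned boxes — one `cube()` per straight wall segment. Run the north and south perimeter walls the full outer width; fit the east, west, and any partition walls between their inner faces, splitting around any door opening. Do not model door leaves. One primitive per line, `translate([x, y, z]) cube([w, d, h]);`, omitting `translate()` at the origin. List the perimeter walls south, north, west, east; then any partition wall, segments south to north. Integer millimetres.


cube([6750, 100, 2650]);
translate([0, 2900, 0]) cube([6750, 100, 2650]);
translate([0, 100, 0]) cube([100, 2800, 2650]);
translate([6650, 100, 0]) cube([100, 2800, 2650]);


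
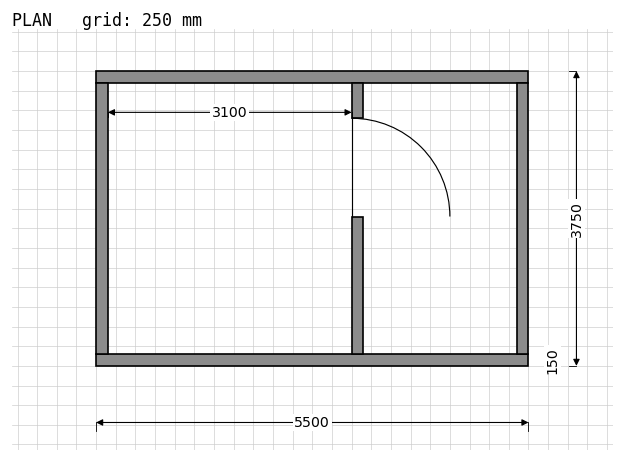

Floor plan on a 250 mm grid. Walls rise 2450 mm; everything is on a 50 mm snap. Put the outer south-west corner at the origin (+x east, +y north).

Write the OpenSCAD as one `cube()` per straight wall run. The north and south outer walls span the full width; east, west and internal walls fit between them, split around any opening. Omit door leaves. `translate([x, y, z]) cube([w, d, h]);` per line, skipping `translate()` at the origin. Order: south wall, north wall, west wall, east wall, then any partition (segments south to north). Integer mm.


cube([5500, 150, 2450]);
translate([0, 3600, 0]) cube([5500, 150, 2450]);
translate([0, 150, 0]) cube([150, 3450, 2450]);
translate([5350, 150, 0]) cube([150, 3450, 2450]);
translate([3250, 150, 0]) cube([150, 1750, 2450]);
translate([3250, 3150, 0]) cube([150, 450, 2450]);
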